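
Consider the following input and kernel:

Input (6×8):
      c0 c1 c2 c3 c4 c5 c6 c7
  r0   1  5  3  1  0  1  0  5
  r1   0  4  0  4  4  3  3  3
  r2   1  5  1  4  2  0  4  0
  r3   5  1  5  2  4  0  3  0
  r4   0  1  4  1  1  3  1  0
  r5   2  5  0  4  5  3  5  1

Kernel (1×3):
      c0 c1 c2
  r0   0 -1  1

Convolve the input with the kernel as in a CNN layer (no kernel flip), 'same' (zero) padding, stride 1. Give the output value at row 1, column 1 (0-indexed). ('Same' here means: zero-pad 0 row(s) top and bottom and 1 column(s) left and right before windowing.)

-4

The receptive field on the zero-padded input at this output position is [0 4 0]. Elementwise product with the kernel and sum: 4·-1 + 0·1.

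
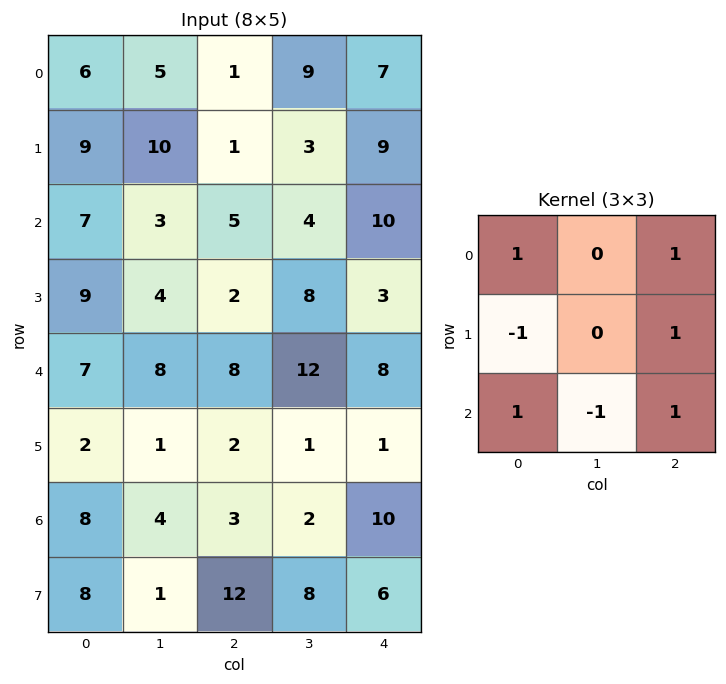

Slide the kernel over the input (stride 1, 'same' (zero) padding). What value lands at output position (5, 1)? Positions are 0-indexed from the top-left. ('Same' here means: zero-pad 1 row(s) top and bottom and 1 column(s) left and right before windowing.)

The receptive field on the zero-padded input at this output position is [7 8 8 / 2 1 2 / 8 4 3]. Elementwise product with the kernel and sum: 7·1 + 8·1 + 2·-1 + 2·1 + 8·1 + 4·-1 + 3·1.

22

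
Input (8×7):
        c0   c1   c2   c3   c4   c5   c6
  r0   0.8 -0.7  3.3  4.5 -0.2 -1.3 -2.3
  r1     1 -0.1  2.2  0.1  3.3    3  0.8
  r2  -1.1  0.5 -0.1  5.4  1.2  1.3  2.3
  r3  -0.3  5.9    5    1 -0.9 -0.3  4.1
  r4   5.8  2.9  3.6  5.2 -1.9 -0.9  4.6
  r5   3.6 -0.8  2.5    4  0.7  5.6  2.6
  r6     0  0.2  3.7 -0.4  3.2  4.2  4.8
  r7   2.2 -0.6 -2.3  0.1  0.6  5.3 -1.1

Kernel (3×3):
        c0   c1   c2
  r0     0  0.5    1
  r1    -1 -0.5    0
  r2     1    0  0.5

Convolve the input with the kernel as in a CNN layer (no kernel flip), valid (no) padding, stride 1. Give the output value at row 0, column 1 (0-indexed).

The receptive field on the input at this output position is [-0.7 3.3 4.5 / -0.1 2.2 0.1 / 0.5 -0.1 5.4]. Elementwise product with the kernel and sum: 3.3·0.5 + 4.5·1 + -0.1·-1 + 2.2·-0.5 + 0.5·1 + 5.4·0.5.

8.35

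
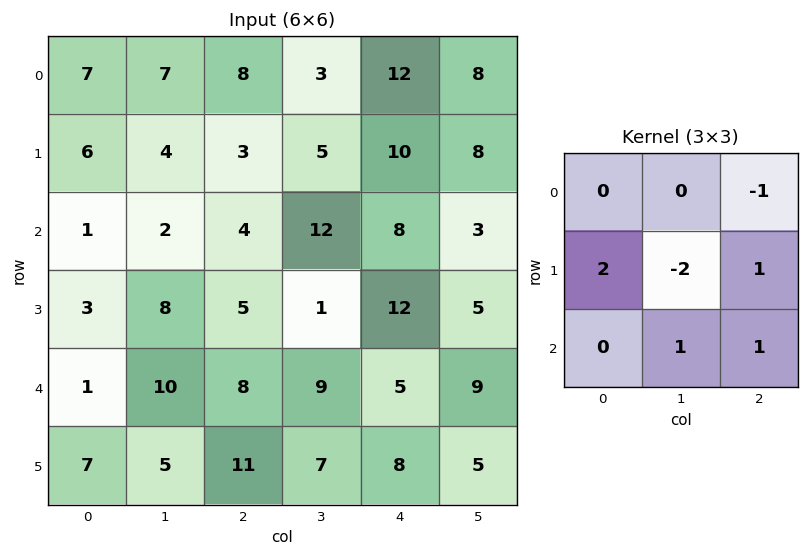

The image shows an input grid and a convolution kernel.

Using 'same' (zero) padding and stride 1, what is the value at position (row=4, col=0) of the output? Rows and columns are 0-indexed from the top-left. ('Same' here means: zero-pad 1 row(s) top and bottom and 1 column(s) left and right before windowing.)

12

The receptive field on the zero-padded input at this output position is [0 3 8 / 0 1 10 / 0 7 5]. Elementwise product with the kernel and sum: 8·-1 + 0·2 + 1·-2 + 10·1 + 7·1 + 5·1.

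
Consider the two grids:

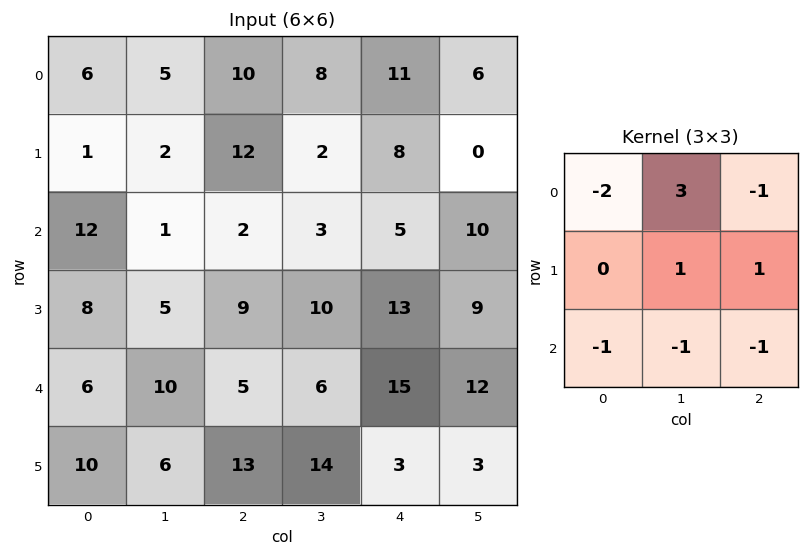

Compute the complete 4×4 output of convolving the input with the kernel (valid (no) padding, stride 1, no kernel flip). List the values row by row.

Output[0,0]: The receptive field on the input at this output position is [6 5 10 / 1 2 12 / 12 1 2]. Elementwise product with the kernel and sum: 6·-2 + 5·3 + 10·-1 + 2·1 + 12·1 + 12·-1 + 1·-1 + 2·-1.
Output[0,1]: The receptive field on the input at this output position is [5 10 8 / 2 12 2 / 1 2 3]. Elementwise product with the kernel and sum: 5·-2 + 10·3 + 8·-1 + 12·1 + 2·1 + 1·-1 + 2·-1 + 3·-1.

-8 20 -7 1
-27 11 -50 3
-30 -1 -3 -12
-24 -15 -10 17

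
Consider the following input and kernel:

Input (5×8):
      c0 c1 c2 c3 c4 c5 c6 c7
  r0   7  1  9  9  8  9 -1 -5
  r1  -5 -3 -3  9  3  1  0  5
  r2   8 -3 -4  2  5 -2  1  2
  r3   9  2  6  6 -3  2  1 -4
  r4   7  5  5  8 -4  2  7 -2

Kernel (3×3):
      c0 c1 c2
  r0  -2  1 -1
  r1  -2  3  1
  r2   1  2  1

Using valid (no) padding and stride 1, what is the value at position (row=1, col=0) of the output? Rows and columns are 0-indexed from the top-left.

The receptive field on the input at this output position is [-5 -3 -3 / 8 -3 -4 / 9 2 6]. Elementwise product with the kernel and sum: -5·-2 + -3·1 + -3·-1 + 8·-2 + -3·3 + -4·1 + 9·1 + 2·2 + 6·1.

0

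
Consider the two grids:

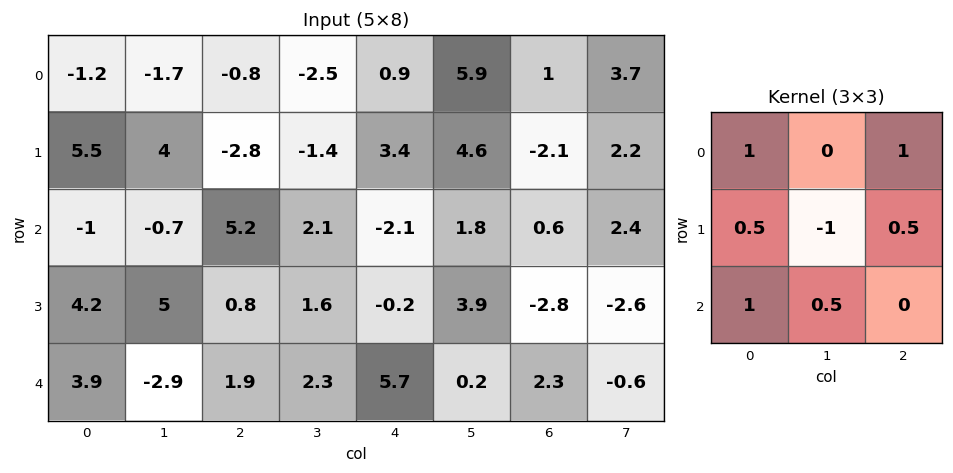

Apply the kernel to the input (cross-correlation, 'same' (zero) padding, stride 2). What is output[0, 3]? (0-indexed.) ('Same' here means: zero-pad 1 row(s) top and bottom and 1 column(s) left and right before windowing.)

7.35

The receptive field on the zero-padded input at this output position is [0 0 0 / 5.9 1 3.7 / 4.6 -2.1 2.2]. Elementwise product with the kernel and sum: 0·1 + 0·1 + 5.9·0.5 + 1·-1 + 3.7·0.5 + 4.6·1 + -2.1·0.5.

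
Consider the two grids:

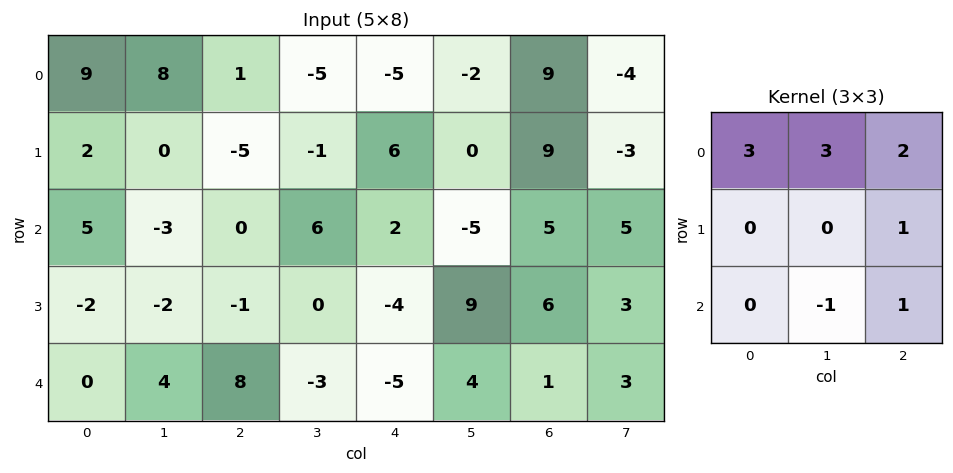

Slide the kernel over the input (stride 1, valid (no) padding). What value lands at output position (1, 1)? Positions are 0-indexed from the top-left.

-10

The receptive field on the input at this output position is [0 -5 -1 / -3 0 6 / -2 -1 0]. Elementwise product with the kernel and sum: 0·3 + -5·3 + -1·2 + 6·1 + -1·-1 + 0·1.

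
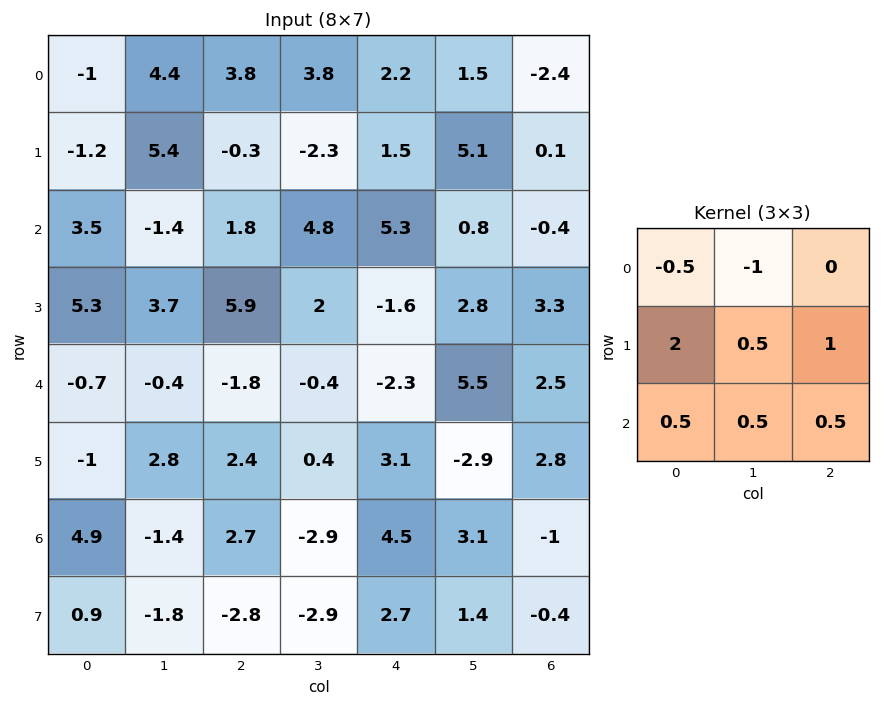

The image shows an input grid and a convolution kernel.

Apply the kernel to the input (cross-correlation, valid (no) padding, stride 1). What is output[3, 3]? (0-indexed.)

The receptive field on the input at this output position is [2 -1.6 2.8 / -0.4 -2.3 5.5 / 0.4 3.1 -2.9]. Elementwise product with the kernel and sum: 2·-0.5 + -1.6·-1 + -0.4·2 + -2.3·0.5 + 5.5·1 + 0.4·0.5 + 3.1·0.5 + -2.9·0.5.

4.45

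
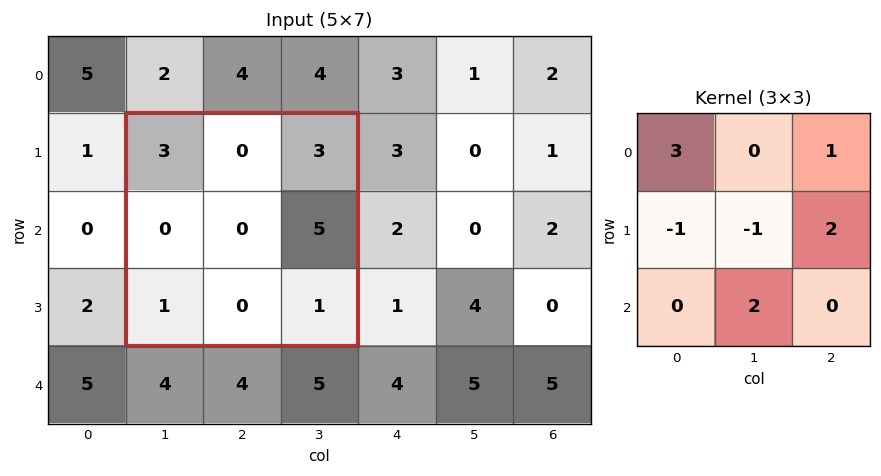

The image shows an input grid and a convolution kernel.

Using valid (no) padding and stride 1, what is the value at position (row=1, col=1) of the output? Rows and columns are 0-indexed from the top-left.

22

The receptive field on the input at this output position is [3 0 3 / 0 0 5 / 1 0 1]. Elementwise product with the kernel and sum: 3·3 + 3·1 + 0·-1 + 0·-1 + 5·2 + 0·2.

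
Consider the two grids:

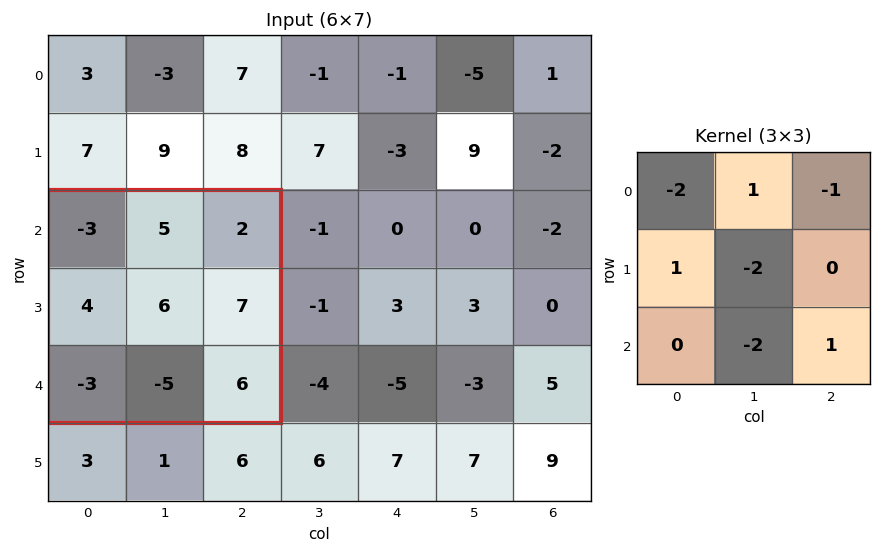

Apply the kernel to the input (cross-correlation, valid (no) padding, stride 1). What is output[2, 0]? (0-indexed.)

17

The receptive field on the input at this output position is [-3 5 2 / 4 6 7 / -3 -5 6]. Elementwise product with the kernel and sum: -3·-2 + 5·1 + 2·-1 + 4·1 + 6·-2 + -5·-2 + 6·1.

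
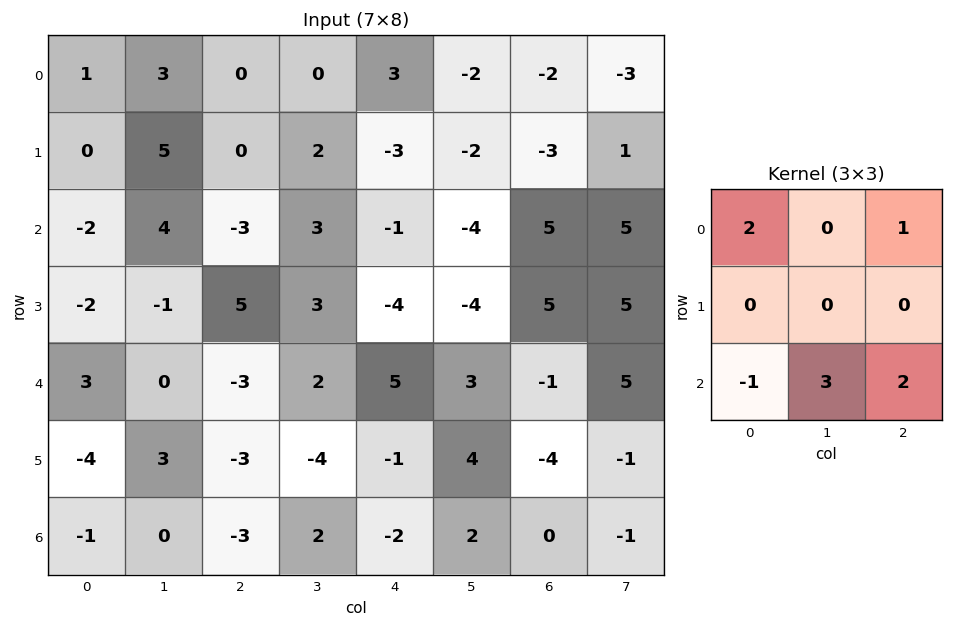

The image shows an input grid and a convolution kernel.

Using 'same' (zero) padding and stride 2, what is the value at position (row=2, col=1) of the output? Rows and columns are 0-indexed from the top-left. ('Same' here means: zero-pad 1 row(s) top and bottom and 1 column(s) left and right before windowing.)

The receptive field on the zero-padded input at this output position is [-1 5 3 / 0 -3 2 / 3 -3 -4]. Elementwise product with the kernel and sum: -1·2 + 3·1 + 3·-1 + -3·3 + -4·2.

-19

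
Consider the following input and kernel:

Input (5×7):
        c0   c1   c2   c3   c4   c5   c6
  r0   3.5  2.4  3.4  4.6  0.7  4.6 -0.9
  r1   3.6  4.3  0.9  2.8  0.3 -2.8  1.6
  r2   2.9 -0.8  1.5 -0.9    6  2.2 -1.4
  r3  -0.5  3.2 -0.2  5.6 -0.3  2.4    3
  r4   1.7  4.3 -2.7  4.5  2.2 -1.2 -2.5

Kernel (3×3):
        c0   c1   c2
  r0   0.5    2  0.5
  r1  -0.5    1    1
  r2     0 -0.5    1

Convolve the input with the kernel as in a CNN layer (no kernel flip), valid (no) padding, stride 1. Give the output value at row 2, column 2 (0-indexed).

The receptive field on the input at this output position is [1.5 -0.9 6 / -0.2 5.6 -0.3 / -2.7 4.5 2.2]. Elementwise product with the kernel and sum: 1.5·0.5 + -0.9·2 + 6·0.5 + -0.2·-0.5 + 5.6·1 + -0.3·1 + 4.5·-0.5 + 2.2·1.

7.3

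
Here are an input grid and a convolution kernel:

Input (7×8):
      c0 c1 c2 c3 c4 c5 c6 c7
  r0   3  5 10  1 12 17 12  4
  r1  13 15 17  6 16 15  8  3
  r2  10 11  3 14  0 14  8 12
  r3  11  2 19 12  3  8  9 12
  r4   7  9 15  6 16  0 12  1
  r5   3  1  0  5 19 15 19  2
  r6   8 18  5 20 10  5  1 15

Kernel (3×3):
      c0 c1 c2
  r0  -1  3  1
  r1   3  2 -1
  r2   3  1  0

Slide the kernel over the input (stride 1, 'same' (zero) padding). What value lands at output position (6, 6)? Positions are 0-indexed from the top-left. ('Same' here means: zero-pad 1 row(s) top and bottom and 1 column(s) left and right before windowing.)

46

The receptive field on the zero-padded input at this output position is [15 19 2 / 5 1 15 / 0 0 0]. Elementwise product with the kernel and sum: 15·-1 + 19·3 + 2·1 + 5·3 + 1·2 + 15·-1 + 0·3 + 0·1.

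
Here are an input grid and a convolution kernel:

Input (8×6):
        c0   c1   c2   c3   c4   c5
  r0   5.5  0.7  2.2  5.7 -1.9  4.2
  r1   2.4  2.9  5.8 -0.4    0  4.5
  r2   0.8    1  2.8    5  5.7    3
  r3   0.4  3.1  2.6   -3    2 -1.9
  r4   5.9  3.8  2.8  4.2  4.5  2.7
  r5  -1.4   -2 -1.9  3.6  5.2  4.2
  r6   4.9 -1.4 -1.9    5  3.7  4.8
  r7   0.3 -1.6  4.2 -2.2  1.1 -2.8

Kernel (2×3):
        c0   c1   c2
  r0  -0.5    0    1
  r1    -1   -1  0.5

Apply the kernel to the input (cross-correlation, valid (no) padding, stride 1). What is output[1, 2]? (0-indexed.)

-7.85

The receptive field on the input at this output position is [5.8 -0.4 0 / 2.8 5 5.7]. Elementwise product with the kernel and sum: 5.8·-0.5 + 0·1 + 2.8·-1 + 5·-1 + 5.7·0.5.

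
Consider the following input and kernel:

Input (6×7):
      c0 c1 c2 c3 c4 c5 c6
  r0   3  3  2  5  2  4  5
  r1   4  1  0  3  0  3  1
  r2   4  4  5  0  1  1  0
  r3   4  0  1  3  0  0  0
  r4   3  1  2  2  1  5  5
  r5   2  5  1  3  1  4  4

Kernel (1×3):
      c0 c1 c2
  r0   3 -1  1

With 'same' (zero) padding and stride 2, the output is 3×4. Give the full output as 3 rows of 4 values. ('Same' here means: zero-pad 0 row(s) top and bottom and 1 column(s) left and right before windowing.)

Output[0,0]: The receptive field on the zero-padded input at this output position is [0 3 3]. Elementwise product with the kernel and sum: 0·3 + 3·-1 + 3·1.
Output[0,1]: The receptive field on the zero-padded input at this output position is [3 2 5]. Elementwise product with the kernel and sum: 3·3 + 2·-1 + 5·1.

0 12 17 7
0 7 0 3
-2 3 10 10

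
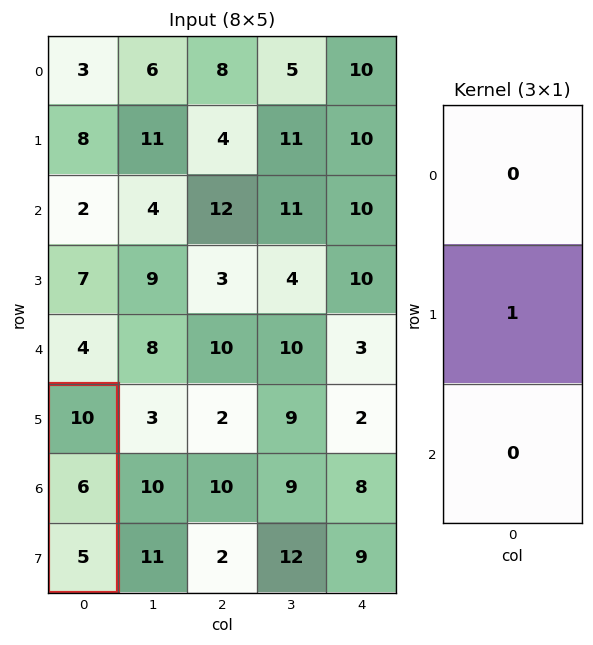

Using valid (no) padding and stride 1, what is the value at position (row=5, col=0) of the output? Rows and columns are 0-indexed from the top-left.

The receptive field on the input at this output position is [10 / 6 / 5]. Elementwise product with the kernel and sum: 6·1.

6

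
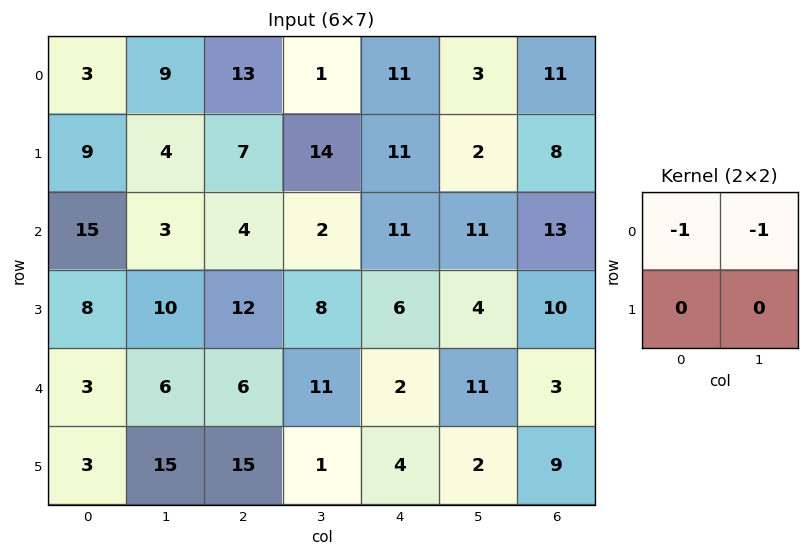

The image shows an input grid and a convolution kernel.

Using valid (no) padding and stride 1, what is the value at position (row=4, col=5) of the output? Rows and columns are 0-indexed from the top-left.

The receptive field on the input at this output position is [11 3 / 2 9]. Elementwise product with the kernel and sum: 11·-1 + 3·-1.

-14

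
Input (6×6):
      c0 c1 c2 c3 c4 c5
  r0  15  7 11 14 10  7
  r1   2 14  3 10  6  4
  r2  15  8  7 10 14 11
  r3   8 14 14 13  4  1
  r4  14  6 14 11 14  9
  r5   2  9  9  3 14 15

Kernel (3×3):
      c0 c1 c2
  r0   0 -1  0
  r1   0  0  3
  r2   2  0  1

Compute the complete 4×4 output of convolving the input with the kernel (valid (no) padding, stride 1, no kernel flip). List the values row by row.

39 45 32 33
37 68 64 54
76 55 44 20
41 40 61 44

Output[0,0]: The receptive field on the input at this output position is [15 7 11 / 2 14 3 / 15 8 7]. Elementwise product with the kernel and sum: 7·-1 + 3·3 + 15·2 + 7·1.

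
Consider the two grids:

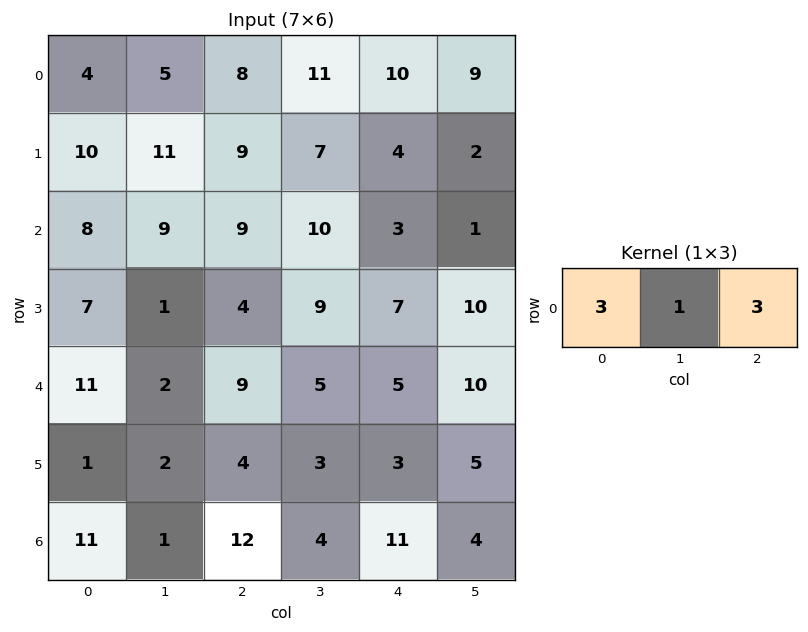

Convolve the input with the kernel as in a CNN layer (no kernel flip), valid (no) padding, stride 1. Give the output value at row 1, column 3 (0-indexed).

31

The receptive field on the input at this output position is [7 4 2]. Elementwise product with the kernel and sum: 7·3 + 4·1 + 2·3.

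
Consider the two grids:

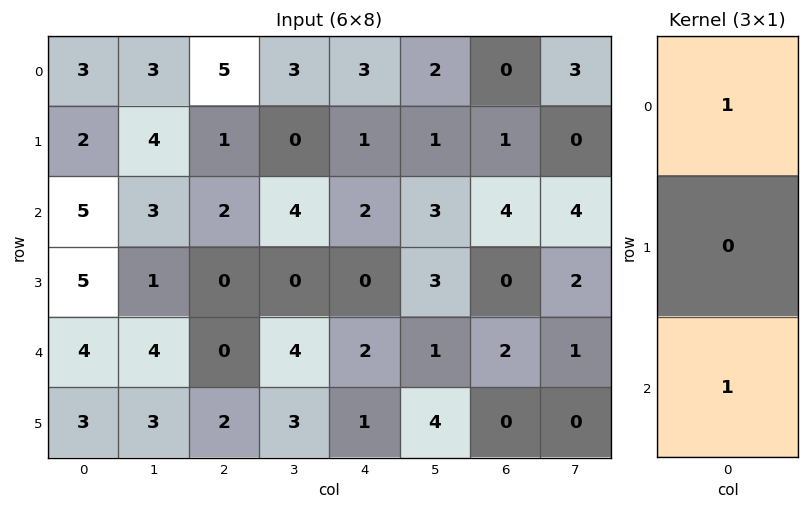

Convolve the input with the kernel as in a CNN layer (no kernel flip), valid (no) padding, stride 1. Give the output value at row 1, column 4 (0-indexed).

1

The receptive field on the input at this output position is [1 / 2 / 0]. Elementwise product with the kernel and sum: 1·1 + 0·1.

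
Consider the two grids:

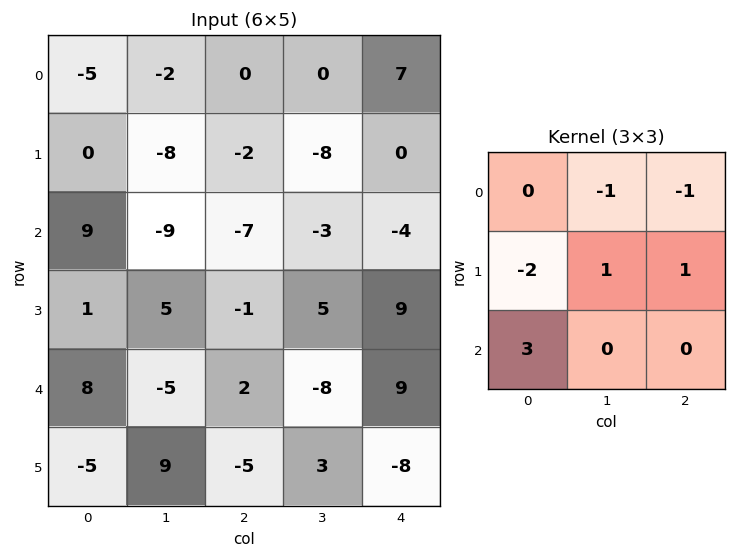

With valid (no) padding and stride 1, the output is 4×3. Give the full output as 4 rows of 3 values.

19 -21 -32
-21 33 12
42 -11 29
-38 27 -32

Output[0,0]: The receptive field on the input at this output position is [-5 -2 0 / 0 -8 -2 / 9 -9 -7]. Elementwise product with the kernel and sum: -2·-1 + 0·-1 + 0·-2 + -8·1 + -2·1 + 9·3.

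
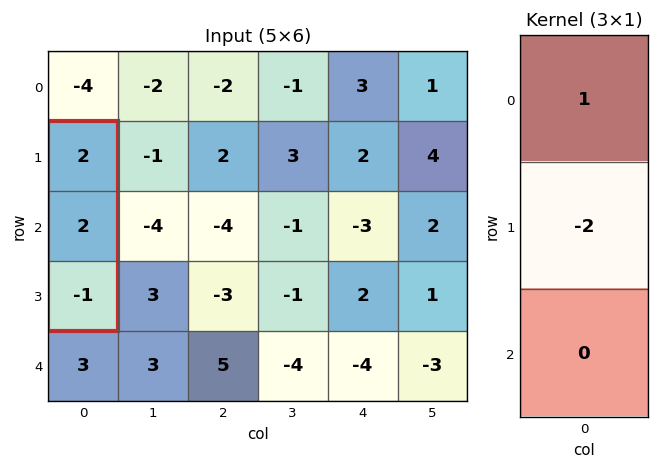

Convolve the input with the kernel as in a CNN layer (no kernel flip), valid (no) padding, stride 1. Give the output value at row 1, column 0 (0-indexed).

The receptive field on the input at this output position is [2 / 2 / -1]. Elementwise product with the kernel and sum: 2·1 + 2·-2.

-2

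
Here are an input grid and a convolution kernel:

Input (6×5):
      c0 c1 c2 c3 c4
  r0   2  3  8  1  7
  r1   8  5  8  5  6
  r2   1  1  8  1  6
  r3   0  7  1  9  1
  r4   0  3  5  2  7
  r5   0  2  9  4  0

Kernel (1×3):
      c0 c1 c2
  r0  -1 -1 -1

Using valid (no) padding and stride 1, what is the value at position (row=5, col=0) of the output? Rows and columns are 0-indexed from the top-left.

-11

The receptive field on the input at this output position is [0 2 9]. Elementwise product with the kernel and sum: 0·-1 + 2·-1 + 9·-1.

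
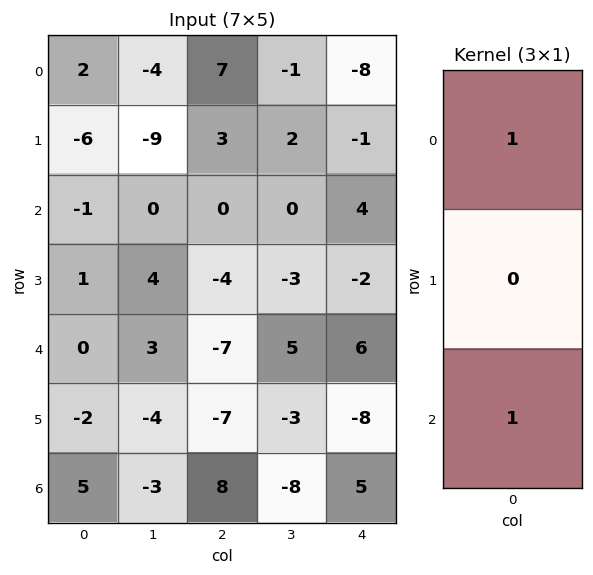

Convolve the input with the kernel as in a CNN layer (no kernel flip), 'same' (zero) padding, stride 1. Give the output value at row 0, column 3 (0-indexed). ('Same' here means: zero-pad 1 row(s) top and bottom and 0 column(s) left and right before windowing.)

The receptive field on the zero-padded input at this output position is [0 / -1 / 2]. Elementwise product with the kernel and sum: 0·1 + 2·1.

2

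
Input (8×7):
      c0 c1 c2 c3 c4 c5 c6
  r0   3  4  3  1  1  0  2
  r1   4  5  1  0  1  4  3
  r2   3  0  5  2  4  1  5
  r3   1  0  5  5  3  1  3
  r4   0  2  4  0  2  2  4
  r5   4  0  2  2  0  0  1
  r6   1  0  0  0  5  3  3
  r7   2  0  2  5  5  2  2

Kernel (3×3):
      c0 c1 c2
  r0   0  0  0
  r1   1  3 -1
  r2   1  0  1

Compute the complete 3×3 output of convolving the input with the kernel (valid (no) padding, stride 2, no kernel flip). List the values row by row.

26 9 19
0 23 9
3 13 7

Output[0,0]: The receptive field on the input at this output position is [3 4 3 / 4 5 1 / 3 0 5]. Elementwise product with the kernel and sum: 4·1 + 5·3 + 1·-1 + 3·1 + 5·1.
Output[0,1]: The receptive field on the input at this output position is [3 1 1 / 1 0 1 / 5 2 4]. Elementwise product with the kernel and sum: 1·1 + 0·3 + 1·-1 + 5·1 + 4·1.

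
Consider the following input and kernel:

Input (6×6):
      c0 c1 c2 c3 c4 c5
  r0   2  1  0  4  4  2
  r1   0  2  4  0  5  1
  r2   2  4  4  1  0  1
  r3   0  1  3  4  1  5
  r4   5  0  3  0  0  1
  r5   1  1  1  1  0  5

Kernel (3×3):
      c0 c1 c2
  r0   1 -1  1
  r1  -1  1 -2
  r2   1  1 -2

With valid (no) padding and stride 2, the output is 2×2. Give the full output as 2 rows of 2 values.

Output[0,0]: The receptive field on the input at this output position is [2 1 0 / 0 2 4 / 2 4 4]. Elementwise product with the kernel and sum: 2·1 + 1·-1 + 0·1 + 0·-1 + 2·1 + 4·-2 + 2·1 + 4·1 + 4·-2.
Output[0,1]: The receptive field on the input at this output position is [0 4 4 / 4 0 5 / 4 1 0]. Elementwise product with the kernel and sum: 0·1 + 4·-1 + 4·1 + 4·-1 + 0·1 + 5·-2 + 4·1 + 1·1 + 0·-2.

-7 -9
-4 5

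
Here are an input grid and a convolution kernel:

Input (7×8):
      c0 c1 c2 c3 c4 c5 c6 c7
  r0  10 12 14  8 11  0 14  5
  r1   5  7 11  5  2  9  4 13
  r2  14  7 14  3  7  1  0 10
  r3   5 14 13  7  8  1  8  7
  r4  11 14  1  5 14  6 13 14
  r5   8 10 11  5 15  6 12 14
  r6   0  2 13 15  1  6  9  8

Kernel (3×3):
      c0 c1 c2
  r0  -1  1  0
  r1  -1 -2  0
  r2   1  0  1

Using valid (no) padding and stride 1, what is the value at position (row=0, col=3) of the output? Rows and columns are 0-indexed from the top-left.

The receptive field on the input at this output position is [8 11 0 / 5 2 9 / 3 7 1]. Elementwise product with the kernel and sum: 8·-1 + 11·1 + 5·-1 + 2·-2 + 3·1 + 1·1.

-2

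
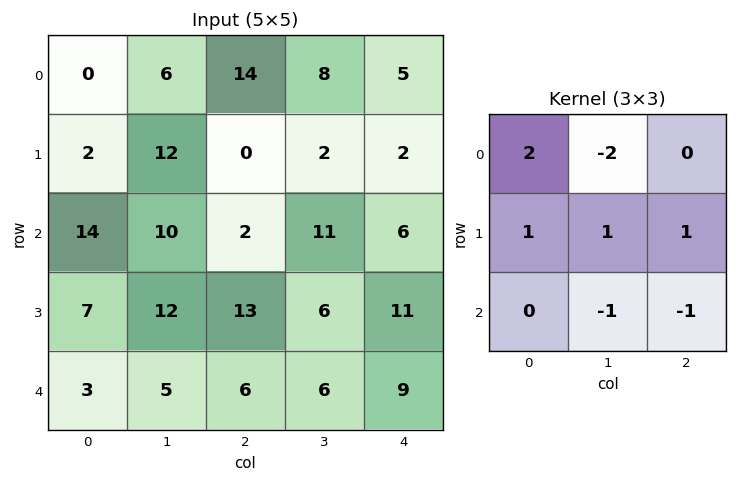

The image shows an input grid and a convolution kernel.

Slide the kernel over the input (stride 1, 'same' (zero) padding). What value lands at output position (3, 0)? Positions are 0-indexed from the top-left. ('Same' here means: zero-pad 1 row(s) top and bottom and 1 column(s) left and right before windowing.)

-17

The receptive field on the zero-padded input at this output position is [0 14 10 / 0 7 12 / 0 3 5]. Elementwise product with the kernel and sum: 0·2 + 14·-2 + 0·1 + 7·1 + 12·1 + 3·-1 + 5·-1.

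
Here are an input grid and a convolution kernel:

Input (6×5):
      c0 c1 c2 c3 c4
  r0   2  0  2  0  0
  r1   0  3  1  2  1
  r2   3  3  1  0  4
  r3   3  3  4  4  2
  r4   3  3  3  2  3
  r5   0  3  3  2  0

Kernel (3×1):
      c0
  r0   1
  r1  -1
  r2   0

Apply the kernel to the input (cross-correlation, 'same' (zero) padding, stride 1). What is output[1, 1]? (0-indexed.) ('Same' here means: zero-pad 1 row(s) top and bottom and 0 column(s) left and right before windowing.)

-3

The receptive field on the zero-padded input at this output position is [0 / 3 / 3]. Elementwise product with the kernel and sum: 0·1 + 3·-1.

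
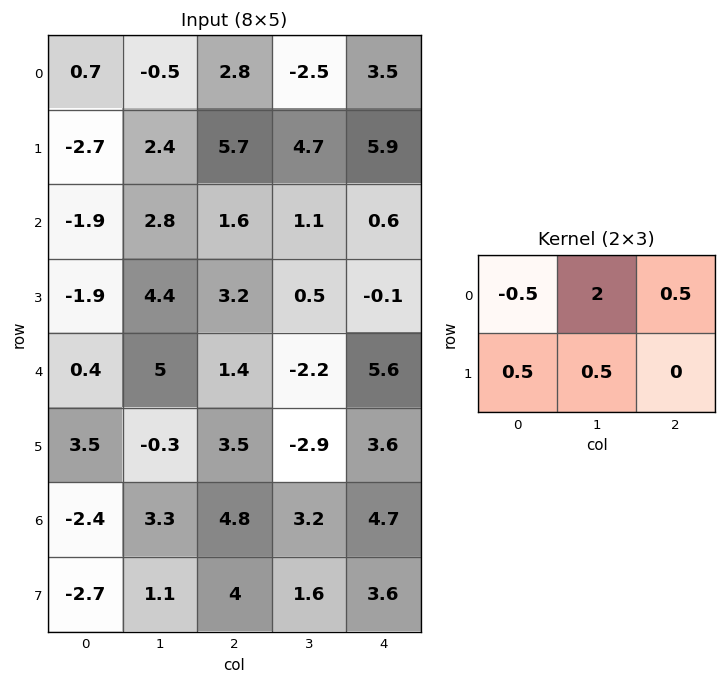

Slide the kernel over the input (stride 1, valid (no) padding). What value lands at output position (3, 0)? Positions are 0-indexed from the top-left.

14.05

The receptive field on the input at this output position is [-1.9 4.4 3.2 / 0.4 5 1.4]. Elementwise product with the kernel and sum: -1.9·-0.5 + 4.4·2 + 3.2·0.5 + 0.4·0.5 + 5·0.5.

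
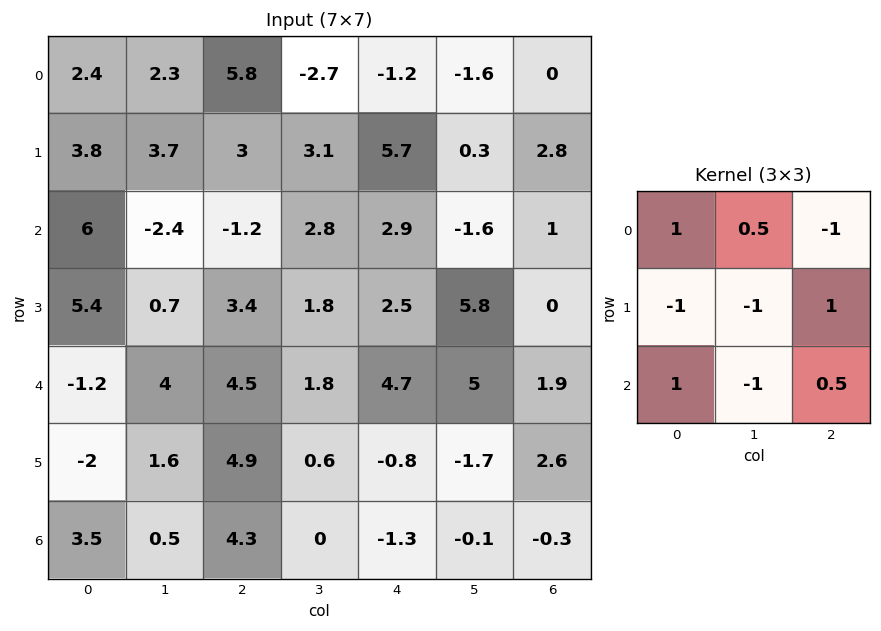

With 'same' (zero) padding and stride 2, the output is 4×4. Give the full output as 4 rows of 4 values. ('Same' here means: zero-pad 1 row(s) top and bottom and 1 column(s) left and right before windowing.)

Output[0,0]: The receptive field on the zero-padded input at this output position is [0 0 0 / 0 2.4 2.3 / 0 3.8 3.7]. Elementwise product with the kernel and sum: 0·1 + 0·0.5 + 0·-1 + 0·-1 + 2.4·-1 + 2.3·1 + 0·1 + 3.8·-1 + 3.7·0.5.
Output[0,1]: The receptive field on the zero-padded input at this output position is [0 0 0 / 2.3 5.8 -2.7 / 3.7 3 3.1]. Elementwise product with the kernel and sum: 0·1 + 0·0.5 + 0·-1 + 2.3·-1 + 5.8·-1 + -2.7·1 + 3.7·1 + 3·-1 + 3.1·0.5.

-2.05 -8.55 -0.15 -0.9
-15.25 6.7 0.55 8.1
10 -9.1 -3.7 -5.4
-5.6 -1.35 3.1 0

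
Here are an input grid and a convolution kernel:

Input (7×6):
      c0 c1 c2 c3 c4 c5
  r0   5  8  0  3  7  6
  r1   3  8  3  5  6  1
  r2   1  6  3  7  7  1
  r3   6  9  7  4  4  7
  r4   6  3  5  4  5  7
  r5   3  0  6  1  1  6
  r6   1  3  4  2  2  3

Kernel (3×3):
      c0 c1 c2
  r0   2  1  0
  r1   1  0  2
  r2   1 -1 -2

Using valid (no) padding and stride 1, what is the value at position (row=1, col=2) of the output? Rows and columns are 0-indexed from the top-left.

The receptive field on the input at this output position is [3 5 6 / 3 7 7 / 7 4 4]. Elementwise product with the kernel and sum: 3·2 + 5·1 + 3·1 + 7·2 + 7·1 + 4·-1 + 4·-2.

23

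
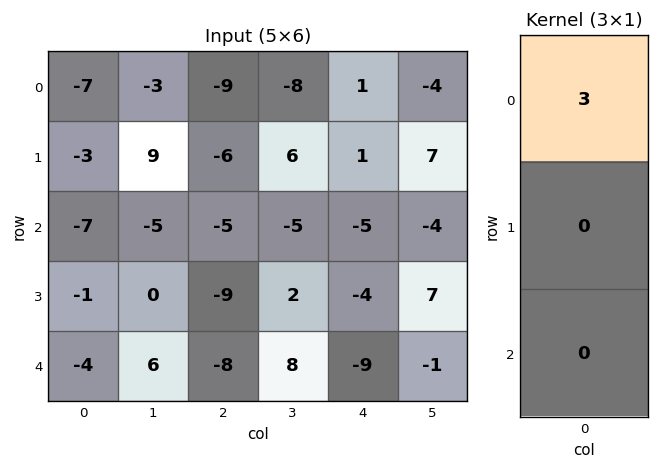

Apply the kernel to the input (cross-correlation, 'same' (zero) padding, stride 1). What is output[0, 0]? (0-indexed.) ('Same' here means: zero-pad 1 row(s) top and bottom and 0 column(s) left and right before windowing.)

The receptive field on the zero-padded input at this output position is [0 / -7 / -3]. Elementwise product with the kernel and sum: 0·3.

0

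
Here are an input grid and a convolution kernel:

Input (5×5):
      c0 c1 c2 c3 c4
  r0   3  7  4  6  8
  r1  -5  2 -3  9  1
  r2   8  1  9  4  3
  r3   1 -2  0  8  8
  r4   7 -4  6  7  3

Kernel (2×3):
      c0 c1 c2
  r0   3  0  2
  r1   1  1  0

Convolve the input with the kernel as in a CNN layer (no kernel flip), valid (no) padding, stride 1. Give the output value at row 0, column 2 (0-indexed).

The receptive field on the input at this output position is [4 6 8 / -3 9 1]. Elementwise product with the kernel and sum: 4·3 + 8·2 + -3·1 + 9·1.

34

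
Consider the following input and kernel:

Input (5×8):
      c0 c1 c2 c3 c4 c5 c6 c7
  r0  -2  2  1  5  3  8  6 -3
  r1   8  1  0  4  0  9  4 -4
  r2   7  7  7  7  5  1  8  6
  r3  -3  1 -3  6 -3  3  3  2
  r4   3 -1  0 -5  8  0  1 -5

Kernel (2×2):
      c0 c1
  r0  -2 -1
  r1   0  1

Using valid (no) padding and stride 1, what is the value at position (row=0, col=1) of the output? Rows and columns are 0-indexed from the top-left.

The receptive field on the input at this output position is [2 1 / 1 0]. Elementwise product with the kernel and sum: 2·-2 + 1·-1 + 0·1.

-5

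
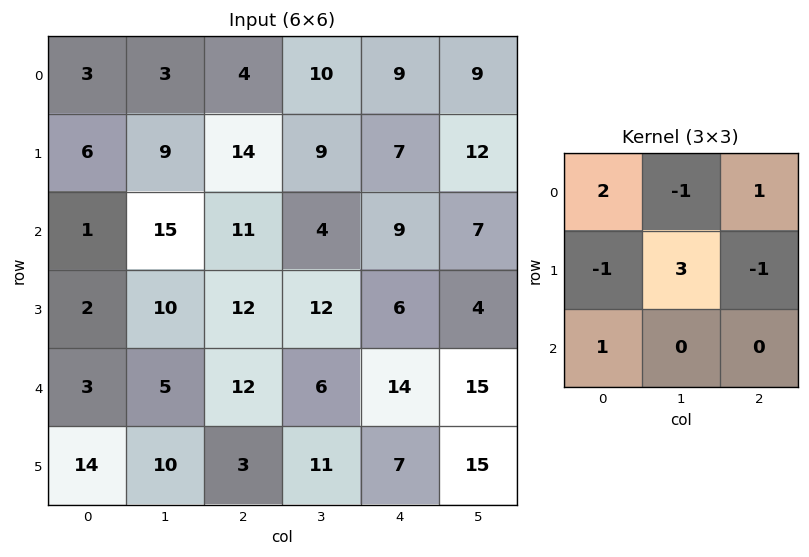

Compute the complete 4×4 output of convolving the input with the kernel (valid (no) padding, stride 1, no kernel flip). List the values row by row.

15 51 24 24
52 37 30 51
17 42 57 14
20 55 13 54

Output[0,0]: The receptive field on the input at this output position is [3 3 4 / 6 9 14 / 1 15 11]. Elementwise product with the kernel and sum: 3·2 + 3·-1 + 4·1 + 6·-1 + 9·3 + 14·-1 + 1·1.
Output[0,1]: The receptive field on the input at this output position is [3 4 10 / 9 14 9 / 15 11 4]. Elementwise product with the kernel and sum: 3·2 + 4·-1 + 10·1 + 9·-1 + 14·3 + 9·-1 + 15·1.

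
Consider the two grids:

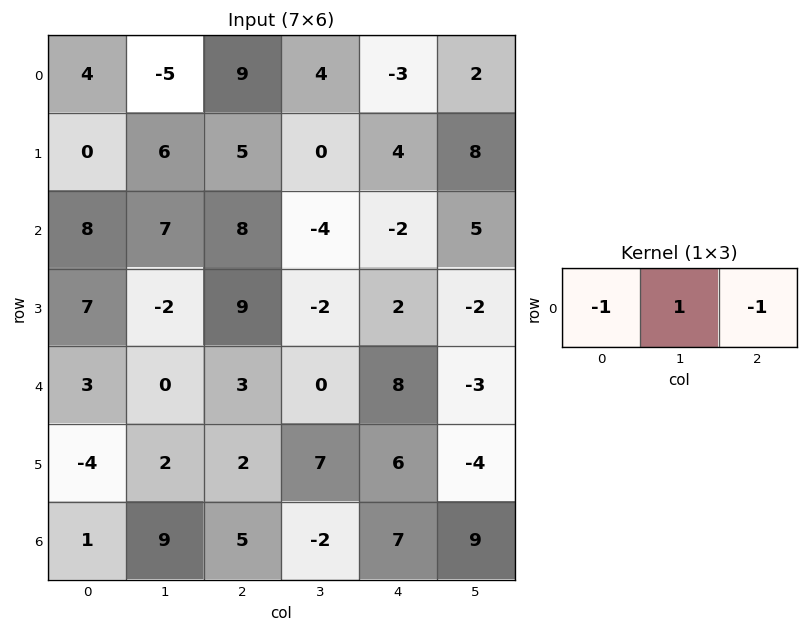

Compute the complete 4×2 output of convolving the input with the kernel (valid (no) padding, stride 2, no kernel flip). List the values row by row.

-18 -2
-9 -10
-6 -11
3 -14

Output[0,0]: The receptive field on the input at this output position is [4 -5 9]. Elementwise product with the kernel and sum: 4·-1 + -5·1 + 9·-1.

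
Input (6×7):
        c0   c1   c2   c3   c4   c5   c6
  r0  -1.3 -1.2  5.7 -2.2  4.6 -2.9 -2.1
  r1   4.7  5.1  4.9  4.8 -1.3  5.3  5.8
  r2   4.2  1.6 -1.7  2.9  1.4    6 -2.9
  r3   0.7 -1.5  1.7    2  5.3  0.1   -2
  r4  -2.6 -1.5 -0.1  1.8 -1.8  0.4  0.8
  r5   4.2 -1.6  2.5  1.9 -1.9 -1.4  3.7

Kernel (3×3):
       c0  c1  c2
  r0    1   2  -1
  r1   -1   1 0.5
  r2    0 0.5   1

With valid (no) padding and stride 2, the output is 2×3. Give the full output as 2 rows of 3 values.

-7.45 -1.2 10.5
6.9 4.75 11.1

Output[0,0]: The receptive field on the input at this output position is [-1.3 -1.2 5.7 / 4.7 5.1 4.9 / 4.2 1.6 -1.7]. Elementwise product with the kernel and sum: -1.3·1 + -1.2·2 + 5.7·-1 + 4.7·-1 + 5.1·1 + 4.9·0.5 + 1.6·0.5 + -1.7·1.
Output[0,1]: The receptive field on the input at this output position is [5.7 -2.2 4.6 / 4.9 4.8 -1.3 / -1.7 2.9 1.4]. Elementwise product with the kernel and sum: 5.7·1 + -2.2·2 + 4.6·-1 + 4.9·-1 + 4.8·1 + -1.3·0.5 + 2.9·0.5 + 1.4·1.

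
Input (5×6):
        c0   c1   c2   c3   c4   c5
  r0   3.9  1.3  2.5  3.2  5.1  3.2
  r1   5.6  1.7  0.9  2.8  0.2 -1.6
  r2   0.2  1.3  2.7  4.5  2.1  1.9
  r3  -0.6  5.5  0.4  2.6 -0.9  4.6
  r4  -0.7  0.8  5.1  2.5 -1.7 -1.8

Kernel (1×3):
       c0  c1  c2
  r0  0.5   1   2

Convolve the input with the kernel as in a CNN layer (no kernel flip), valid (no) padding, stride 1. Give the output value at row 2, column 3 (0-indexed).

The receptive field on the input at this output position is [4.5 2.1 1.9]. Elementwise product with the kernel and sum: 4.5·0.5 + 2.1·1 + 1.9·2.

8.15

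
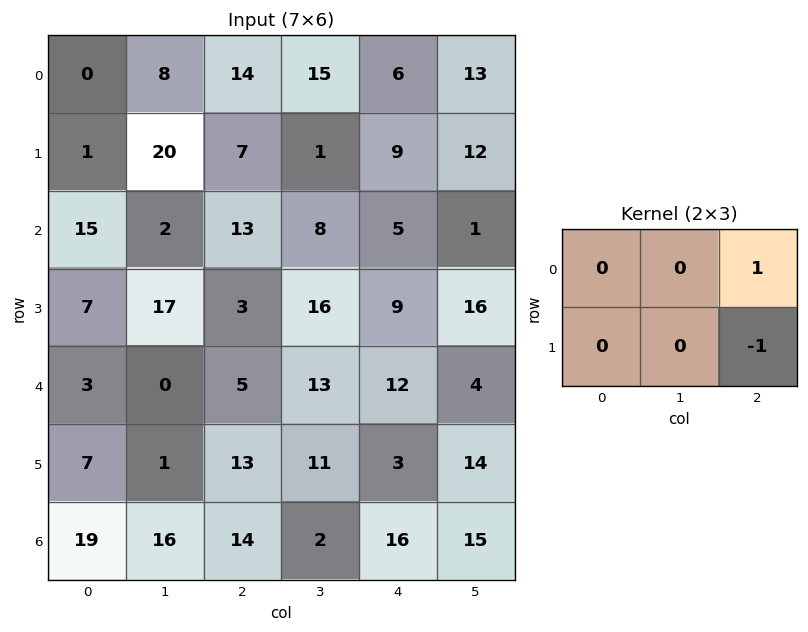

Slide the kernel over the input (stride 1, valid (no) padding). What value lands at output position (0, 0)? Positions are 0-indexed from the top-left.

The receptive field on the input at this output position is [0 8 14 / 1 20 7]. Elementwise product with the kernel and sum: 14·1 + 7·-1.

7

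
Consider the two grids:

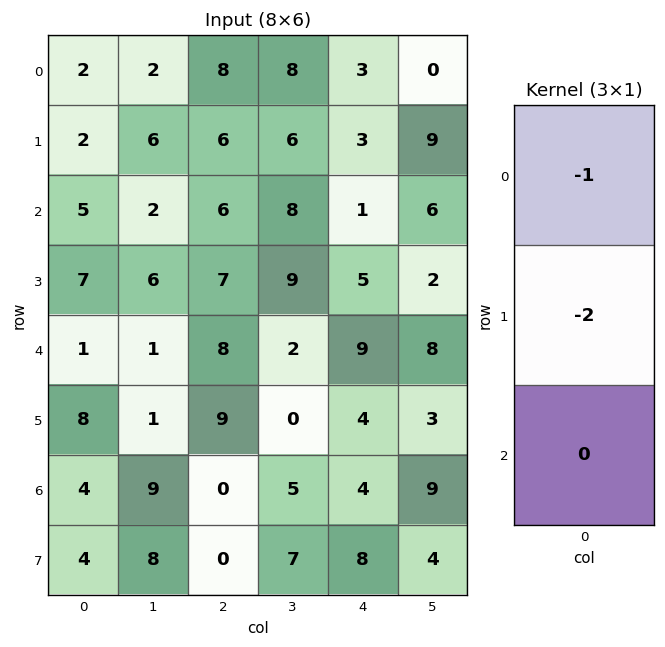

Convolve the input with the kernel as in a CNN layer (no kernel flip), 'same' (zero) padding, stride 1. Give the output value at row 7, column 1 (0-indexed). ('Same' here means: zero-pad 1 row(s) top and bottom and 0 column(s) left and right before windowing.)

The receptive field on the zero-padded input at this output position is [9 / 8 / 0]. Elementwise product with the kernel and sum: 9·-1 + 8·-2.

-25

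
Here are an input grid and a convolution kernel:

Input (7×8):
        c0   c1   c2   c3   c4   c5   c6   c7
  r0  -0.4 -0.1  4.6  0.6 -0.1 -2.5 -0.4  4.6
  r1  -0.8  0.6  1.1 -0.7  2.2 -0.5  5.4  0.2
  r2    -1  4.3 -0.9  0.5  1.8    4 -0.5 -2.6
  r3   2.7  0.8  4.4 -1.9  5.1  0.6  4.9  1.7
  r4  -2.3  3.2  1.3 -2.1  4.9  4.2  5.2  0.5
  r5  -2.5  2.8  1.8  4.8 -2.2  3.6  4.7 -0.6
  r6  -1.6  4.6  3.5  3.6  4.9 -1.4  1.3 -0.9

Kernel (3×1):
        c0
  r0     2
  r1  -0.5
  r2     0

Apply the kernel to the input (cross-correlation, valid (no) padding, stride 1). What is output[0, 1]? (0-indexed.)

-0.5

The receptive field on the input at this output position is [-0.1 / 0.6 / 4.3]. Elementwise product with the kernel and sum: -0.1·2 + 0.6·-0.5.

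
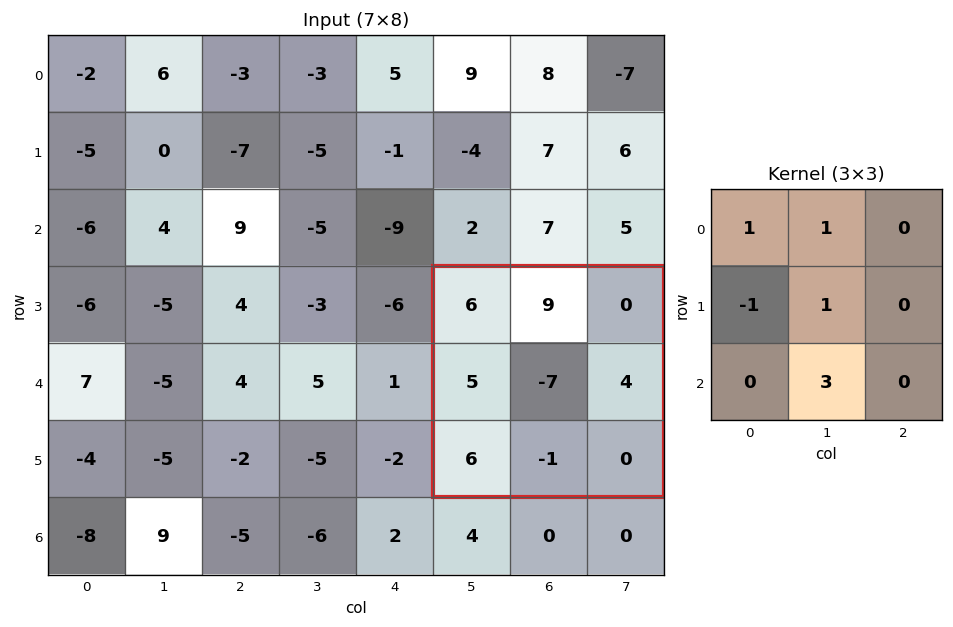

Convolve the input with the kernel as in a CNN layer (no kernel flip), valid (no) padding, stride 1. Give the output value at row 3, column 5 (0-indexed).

The receptive field on the input at this output position is [6 9 0 / 5 -7 4 / 6 -1 0]. Elementwise product with the kernel and sum: 6·1 + 9·1 + 5·-1 + -7·1 + -1·3.

0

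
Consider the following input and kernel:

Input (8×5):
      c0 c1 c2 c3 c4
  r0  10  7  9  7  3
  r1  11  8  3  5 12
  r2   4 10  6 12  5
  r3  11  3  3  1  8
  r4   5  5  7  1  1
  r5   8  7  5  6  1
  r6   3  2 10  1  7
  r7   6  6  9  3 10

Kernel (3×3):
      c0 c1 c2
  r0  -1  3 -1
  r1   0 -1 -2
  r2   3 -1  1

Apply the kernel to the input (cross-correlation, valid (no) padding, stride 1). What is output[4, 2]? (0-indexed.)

23

The receptive field on the input at this output position is [7 1 1 / 5 6 1 / 10 1 7]. Elementwise product with the kernel and sum: 7·-1 + 1·3 + 1·-1 + 6·-1 + 1·-2 + 10·3 + 1·-1 + 7·1.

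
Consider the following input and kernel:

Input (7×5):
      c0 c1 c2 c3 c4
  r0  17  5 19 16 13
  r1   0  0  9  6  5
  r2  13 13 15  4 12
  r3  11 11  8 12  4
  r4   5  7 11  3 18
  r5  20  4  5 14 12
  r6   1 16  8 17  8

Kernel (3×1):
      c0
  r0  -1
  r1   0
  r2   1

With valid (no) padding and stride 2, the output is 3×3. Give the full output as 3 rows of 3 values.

Output[0,0]: The receptive field on the input at this output position is [17 / 0 / 13]. Elementwise product with the kernel and sum: 17·-1 + 13·1.

-4 -4 -1
-8 -4 6
-4 -3 -10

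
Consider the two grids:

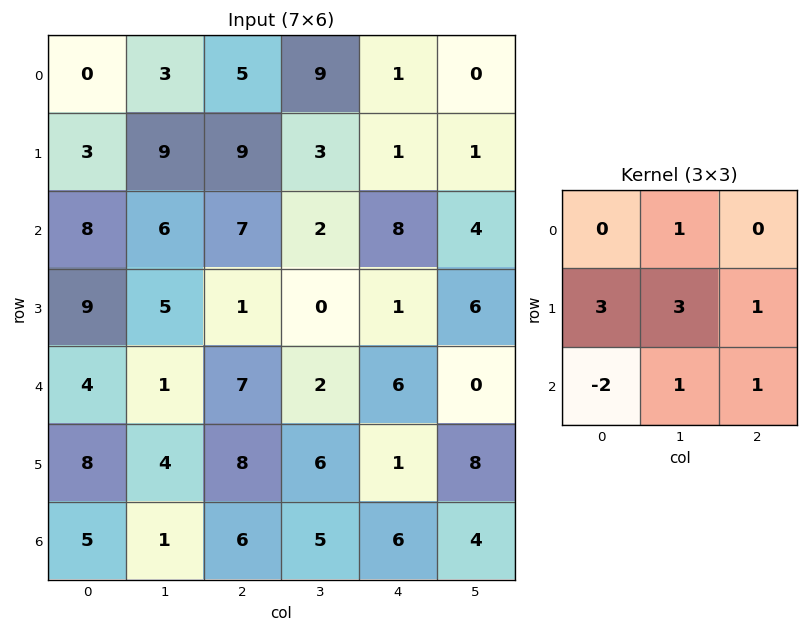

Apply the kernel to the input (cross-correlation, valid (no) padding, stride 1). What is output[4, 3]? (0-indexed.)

35

The receptive field on the input at this output position is [2 6 0 / 6 1 8 / 5 6 4]. Elementwise product with the kernel and sum: 6·1 + 6·3 + 1·3 + 8·1 + 5·-2 + 6·1 + 4·1.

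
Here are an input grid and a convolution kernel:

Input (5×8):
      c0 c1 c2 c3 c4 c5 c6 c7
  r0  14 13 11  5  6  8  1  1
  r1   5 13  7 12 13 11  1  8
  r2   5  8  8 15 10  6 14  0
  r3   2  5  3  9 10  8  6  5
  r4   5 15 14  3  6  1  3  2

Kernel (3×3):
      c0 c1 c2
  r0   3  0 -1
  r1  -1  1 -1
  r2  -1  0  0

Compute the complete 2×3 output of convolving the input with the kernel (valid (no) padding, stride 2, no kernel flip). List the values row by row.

Output[0,0]: The receptive field on the input at this output position is [14 13 11 / 5 13 7 / 5 8 8]. Elementwise product with the kernel and sum: 14·3 + 11·-1 + 5·-1 + 13·1 + 7·-1 + 5·-1.
Output[0,1]: The receptive field on the input at this output position is [11 5 6 / 7 12 13 / 8 15 10]. Elementwise product with the kernel and sum: 11·3 + 6·-1 + 7·-1 + 12·1 + 13·-1 + 8·-1.

27 11 4
2 -4 2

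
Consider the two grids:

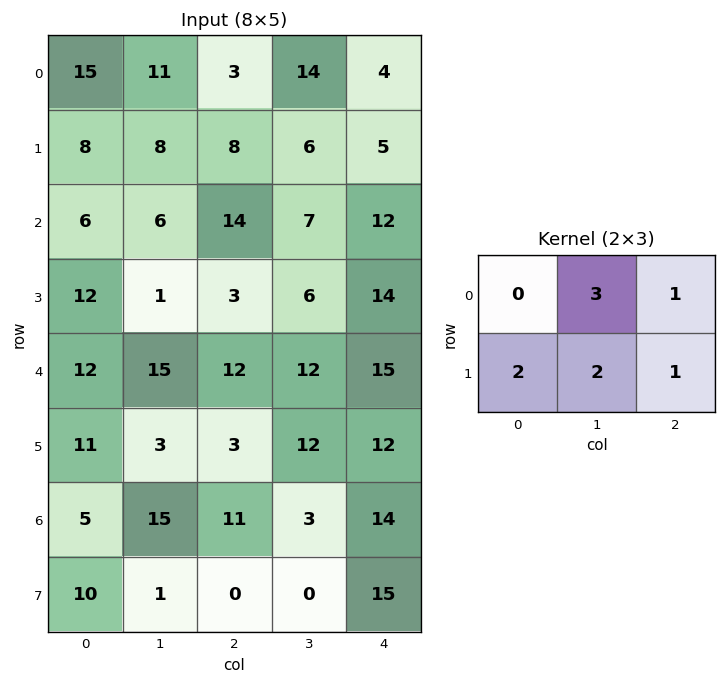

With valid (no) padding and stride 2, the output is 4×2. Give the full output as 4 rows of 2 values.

76 79
61 65
88 93
78 38

Output[0,0]: The receptive field on the input at this output position is [15 11 3 / 8 8 8]. Elementwise product with the kernel and sum: 11·3 + 3·1 + 8·2 + 8·2 + 8·1.
Output[0,1]: The receptive field on the input at this output position is [3 14 4 / 8 6 5]. Elementwise product with the kernel and sum: 14·3 + 4·1 + 8·2 + 6·2 + 5·1.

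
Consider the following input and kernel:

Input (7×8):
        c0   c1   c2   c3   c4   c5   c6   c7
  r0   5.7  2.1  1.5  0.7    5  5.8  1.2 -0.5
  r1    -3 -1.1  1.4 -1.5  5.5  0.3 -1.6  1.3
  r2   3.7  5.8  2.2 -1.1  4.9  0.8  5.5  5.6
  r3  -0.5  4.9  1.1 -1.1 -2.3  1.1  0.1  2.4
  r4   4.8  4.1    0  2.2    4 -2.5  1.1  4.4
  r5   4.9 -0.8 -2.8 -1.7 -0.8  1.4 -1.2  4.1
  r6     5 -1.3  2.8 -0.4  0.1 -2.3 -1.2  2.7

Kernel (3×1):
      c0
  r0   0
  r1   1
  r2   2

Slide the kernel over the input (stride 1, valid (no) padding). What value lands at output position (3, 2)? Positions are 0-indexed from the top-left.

The receptive field on the input at this output position is [1.1 / 0 / -2.8]. Elementwise product with the kernel and sum: 0·1 + -2.8·2.

-5.6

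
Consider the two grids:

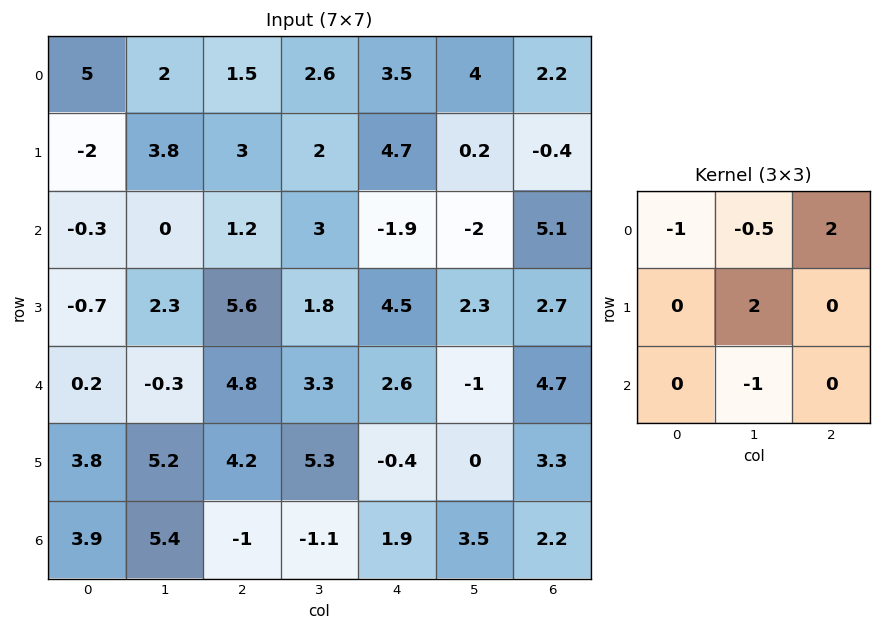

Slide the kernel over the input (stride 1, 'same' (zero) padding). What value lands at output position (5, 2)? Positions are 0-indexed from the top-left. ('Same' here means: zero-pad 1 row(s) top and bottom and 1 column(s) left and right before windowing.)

13.9

The receptive field on the zero-padded input at this output position is [-0.3 4.8 3.3 / 5.2 4.2 5.3 / 5.4 -1 -1.1]. Elementwise product with the kernel and sum: -0.3·-1 + 4.8·-0.5 + 3.3·2 + 4.2·2 + -1·-1.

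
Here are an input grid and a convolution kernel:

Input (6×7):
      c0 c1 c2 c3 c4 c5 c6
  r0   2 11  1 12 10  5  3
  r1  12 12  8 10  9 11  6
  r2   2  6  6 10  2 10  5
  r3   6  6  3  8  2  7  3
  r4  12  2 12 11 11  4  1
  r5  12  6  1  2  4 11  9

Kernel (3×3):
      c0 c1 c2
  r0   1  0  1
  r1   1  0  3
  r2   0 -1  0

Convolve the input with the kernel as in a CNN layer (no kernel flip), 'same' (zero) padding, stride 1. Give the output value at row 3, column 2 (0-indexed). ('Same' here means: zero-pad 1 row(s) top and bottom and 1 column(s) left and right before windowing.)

34

The receptive field on the zero-padded input at this output position is [6 6 10 / 6 3 8 / 2 12 11]. Elementwise product with the kernel and sum: 6·1 + 10·1 + 6·1 + 8·3 + 12·-1.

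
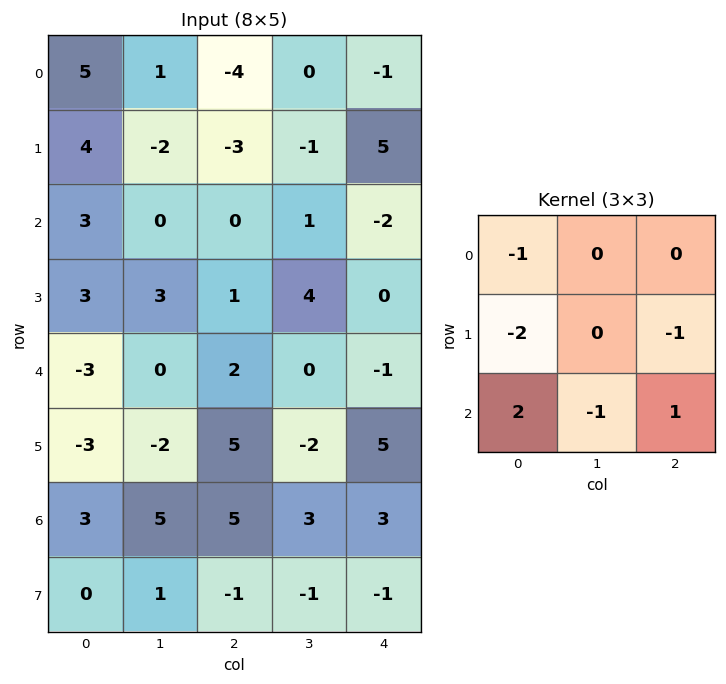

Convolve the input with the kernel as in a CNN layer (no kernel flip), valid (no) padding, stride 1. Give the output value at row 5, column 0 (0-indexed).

The receptive field on the input at this output position is [-3 -2 5 / 3 5 5 / 0 1 -1]. Elementwise product with the kernel and sum: -3·-1 + 3·-2 + 5·-1 + 0·2 + 1·-1 + -1·1.

-10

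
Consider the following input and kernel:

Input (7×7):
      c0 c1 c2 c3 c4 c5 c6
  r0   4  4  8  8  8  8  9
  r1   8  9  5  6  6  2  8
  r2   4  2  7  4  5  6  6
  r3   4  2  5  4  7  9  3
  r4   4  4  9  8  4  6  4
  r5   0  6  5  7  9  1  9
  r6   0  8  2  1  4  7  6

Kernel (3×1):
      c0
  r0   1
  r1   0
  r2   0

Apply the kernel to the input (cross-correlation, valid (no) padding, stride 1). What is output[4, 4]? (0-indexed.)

The receptive field on the input at this output position is [4 / 9 / 4]. Elementwise product with the kernel and sum: 4·1.

4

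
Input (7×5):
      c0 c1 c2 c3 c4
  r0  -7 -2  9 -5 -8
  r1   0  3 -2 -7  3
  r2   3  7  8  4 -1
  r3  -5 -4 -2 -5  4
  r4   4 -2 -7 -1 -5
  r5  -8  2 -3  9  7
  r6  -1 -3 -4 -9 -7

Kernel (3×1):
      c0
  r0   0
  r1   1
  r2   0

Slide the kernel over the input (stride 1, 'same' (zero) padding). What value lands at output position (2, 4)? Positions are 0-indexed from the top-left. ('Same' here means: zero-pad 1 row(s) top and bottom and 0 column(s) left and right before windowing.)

-1

The receptive field on the zero-padded input at this output position is [3 / -1 / 4]. Elementwise product with the kernel and sum: -1·1.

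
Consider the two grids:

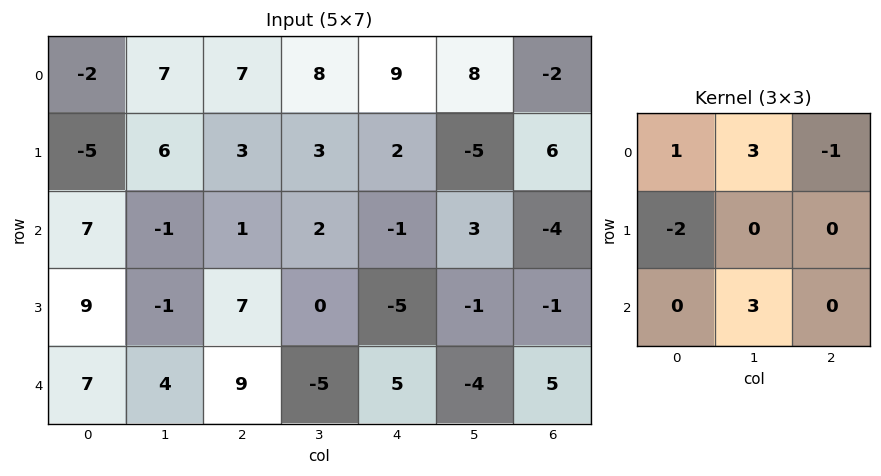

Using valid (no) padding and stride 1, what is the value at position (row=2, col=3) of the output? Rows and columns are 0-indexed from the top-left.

The receptive field on the input at this output position is [2 -1 3 / 0 -5 -1 / -5 5 -4]. Elementwise product with the kernel and sum: 2·1 + -1·3 + 3·-1 + 0·-2 + 5·3.

11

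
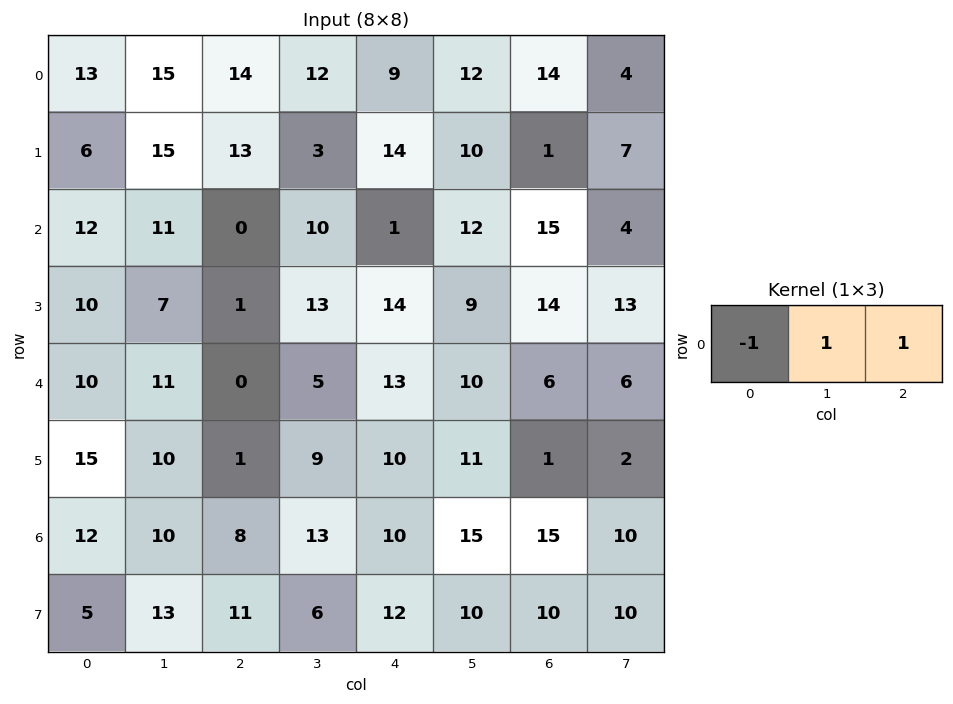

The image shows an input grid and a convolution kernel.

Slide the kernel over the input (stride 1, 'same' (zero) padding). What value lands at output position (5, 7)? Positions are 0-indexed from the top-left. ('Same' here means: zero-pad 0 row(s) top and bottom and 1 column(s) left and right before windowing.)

The receptive field on the zero-padded input at this output position is [1 2 0]. Elementwise product with the kernel and sum: 1·-1 + 2·1 + 0·1.

1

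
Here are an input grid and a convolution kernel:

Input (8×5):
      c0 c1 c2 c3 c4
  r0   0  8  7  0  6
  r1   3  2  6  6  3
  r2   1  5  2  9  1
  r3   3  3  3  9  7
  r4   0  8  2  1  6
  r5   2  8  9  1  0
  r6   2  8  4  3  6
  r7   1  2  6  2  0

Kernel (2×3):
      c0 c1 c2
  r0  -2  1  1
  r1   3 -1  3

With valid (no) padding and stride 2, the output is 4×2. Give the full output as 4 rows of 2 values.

40 13
20 27
35 29
27 17

Output[0,0]: The receptive field on the input at this output position is [0 8 7 / 3 2 6]. Elementwise product with the kernel and sum: 0·-2 + 8·1 + 7·1 + 3·3 + 2·-1 + 6·3.
Output[0,1]: The receptive field on the input at this output position is [7 0 6 / 6 6 3]. Elementwise product with the kernel and sum: 7·-2 + 0·1 + 6·1 + 6·3 + 6·-1 + 3·3.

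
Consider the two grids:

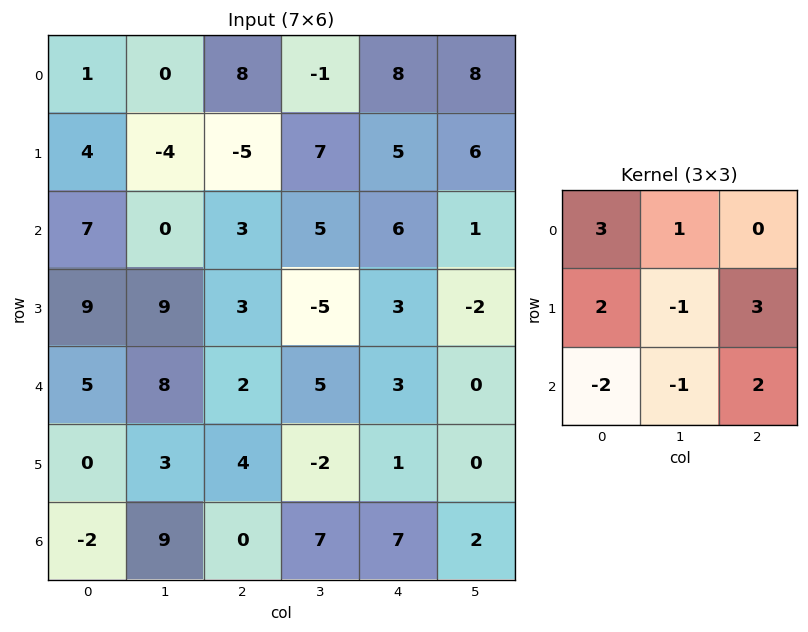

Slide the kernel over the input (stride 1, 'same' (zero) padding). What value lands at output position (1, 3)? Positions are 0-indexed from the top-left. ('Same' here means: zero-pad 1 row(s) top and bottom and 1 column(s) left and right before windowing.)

The receptive field on the zero-padded input at this output position is [8 -1 8 / -5 7 5 / 3 5 6]. Elementwise product with the kernel and sum: 8·3 + -1·1 + -5·2 + 7·-1 + 5·3 + 3·-2 + 5·-1 + 6·2.

22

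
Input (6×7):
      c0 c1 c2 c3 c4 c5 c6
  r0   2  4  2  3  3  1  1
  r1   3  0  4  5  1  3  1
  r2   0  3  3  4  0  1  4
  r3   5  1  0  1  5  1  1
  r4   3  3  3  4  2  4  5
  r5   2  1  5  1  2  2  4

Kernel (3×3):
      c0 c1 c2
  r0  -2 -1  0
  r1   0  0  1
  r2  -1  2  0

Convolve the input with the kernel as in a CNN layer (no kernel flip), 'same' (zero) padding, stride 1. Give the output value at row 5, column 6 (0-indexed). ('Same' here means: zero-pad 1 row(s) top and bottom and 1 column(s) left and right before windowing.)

The receptive field on the zero-padded input at this output position is [4 5 0 / 2 4 0 / 0 0 0]. Elementwise product with the kernel and sum: 4·-2 + 5·-1 + 0·1 + 0·-1 + 0·2.

-13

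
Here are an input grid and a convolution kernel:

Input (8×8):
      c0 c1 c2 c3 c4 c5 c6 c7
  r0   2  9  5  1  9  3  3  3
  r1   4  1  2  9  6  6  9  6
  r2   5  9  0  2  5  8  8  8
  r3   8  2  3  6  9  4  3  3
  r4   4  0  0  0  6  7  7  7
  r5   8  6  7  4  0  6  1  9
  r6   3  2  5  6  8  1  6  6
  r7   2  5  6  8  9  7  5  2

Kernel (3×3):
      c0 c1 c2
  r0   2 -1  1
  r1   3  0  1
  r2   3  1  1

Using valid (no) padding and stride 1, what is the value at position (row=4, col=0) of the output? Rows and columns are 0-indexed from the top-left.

The receptive field on the input at this output position is [4 0 0 / 8 6 7 / 3 2 5]. Elementwise product with the kernel and sum: 4·2 + 0·-1 + 0·1 + 8·3 + 7·1 + 3·3 + 2·1 + 5·1.

55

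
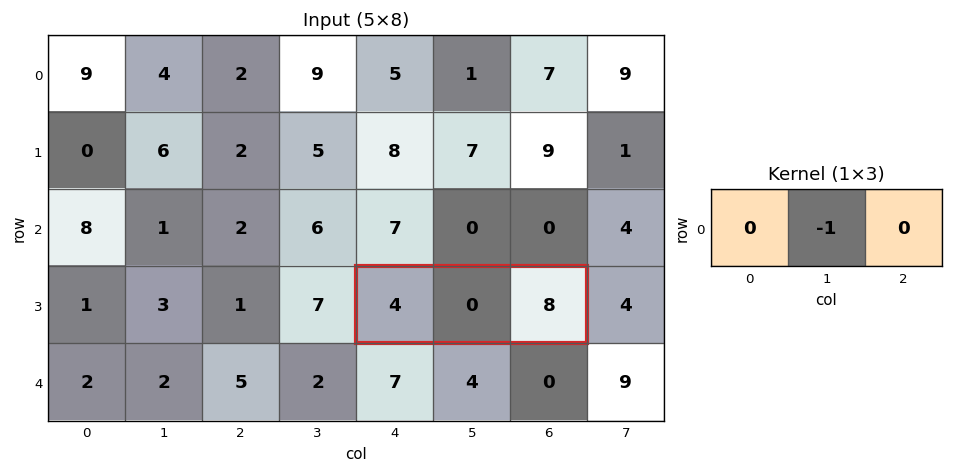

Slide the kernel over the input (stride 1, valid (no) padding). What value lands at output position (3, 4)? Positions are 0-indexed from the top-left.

The receptive field on the input at this output position is [4 0 8]. Elementwise product with the kernel and sum: 0·-1.

0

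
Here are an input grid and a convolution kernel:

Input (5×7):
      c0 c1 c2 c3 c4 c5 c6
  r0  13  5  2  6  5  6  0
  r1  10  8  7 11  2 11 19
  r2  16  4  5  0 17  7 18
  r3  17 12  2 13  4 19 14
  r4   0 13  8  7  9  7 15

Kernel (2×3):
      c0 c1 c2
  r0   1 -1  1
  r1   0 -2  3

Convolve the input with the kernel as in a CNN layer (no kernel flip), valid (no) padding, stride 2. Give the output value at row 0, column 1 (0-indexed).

The receptive field on the input at this output position is [2 6 5 / 7 11 2]. Elementwise product with the kernel and sum: 2·1 + 6·-1 + 5·1 + 11·-2 + 2·3.

-15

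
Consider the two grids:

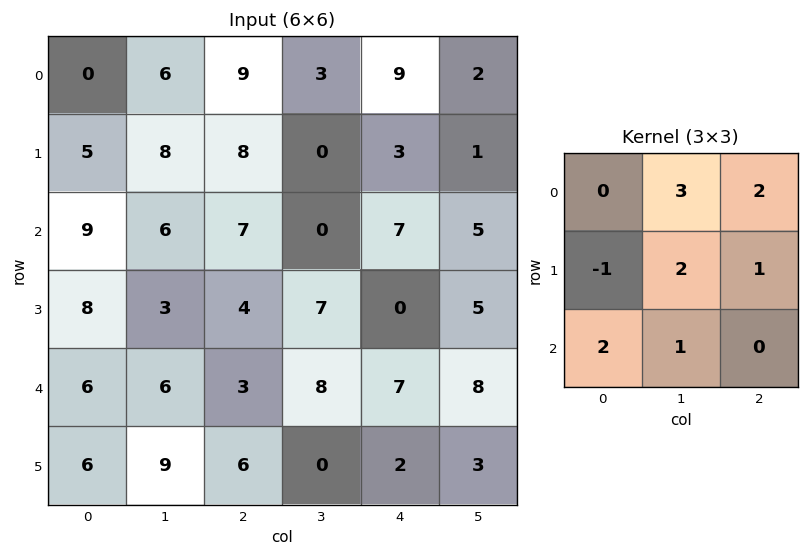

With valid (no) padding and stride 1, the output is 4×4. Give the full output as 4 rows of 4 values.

79 60 36 45
69 42 21 44
52 48 38 52
47 58 53 26

Output[0,0]: The receptive field on the input at this output position is [0 6 9 / 5 8 8 / 9 6 7]. Elementwise product with the kernel and sum: 6·3 + 9·2 + 5·-1 + 8·2 + 8·1 + 9·2 + 6·1.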